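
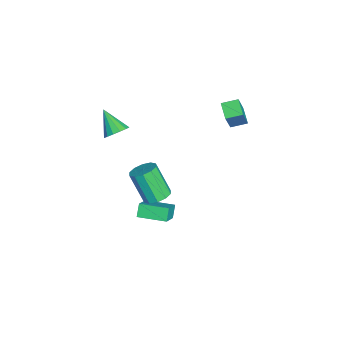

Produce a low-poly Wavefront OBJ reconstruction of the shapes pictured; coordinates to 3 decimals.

v 3.015 -0.096 0.4
v 3.645 -0.479 0.467
v 3.034 -1.206 2.066
v 2.405 -0.824 2
v 3.703 -0.075 0.673
v 3.092 -0.802 2.272
v 3.498 0.321 0.775
v 2.887 -0.406 2.374
v 3.109 0.558 0.734
v 2.498 -0.17 2.333
v 2.684 0.544 0.565
v 2.073 -0.183 2.164
v 2.386 0.286 0.334
v 1.775 -0.441 1.933
v 2.328 -0.118 0.128
v 1.717 -0.845 1.727
v 2.533 -0.514 0.026
v 1.922 -1.241 1.625
v 2.922 -0.75 0.067
v 2.311 -1.478 1.666
v 3.347 -0.737 0.236
v 2.736 -1.464 1.835
v 0.167 -0.877 -4.17
v -0.326 -0.759 -3.552
v 0.544 0.647 -4.162
v 0.051 0.765 -3.543
v 1.389 -1.185 -3.137
v 0.896 -1.067 -2.518
v 1.766 0.339 -3.128
v 1.273 0.457 -2.51
v -2.497 -2.26 0.122
v -2.118 -2.902 0.041
v -3.463 -2.96 1.158
v -1.94 -2.716 0.332
v -1.912 -2.408 0.567
v -2.041 -2.06 0.682
v -2.292 -1.766 0.647
v -2.598 -1.604 0.471
v -2.877 -1.618 0.202
v -3.054 -1.804 -0.089
v -3.083 -2.112 -0.324
v -2.954 -2.46 -0.439
v -2.703 -2.754 -0.404
v -2.397 -2.916 -0.228
v -4.776 3.454 -0.34
v -3.814 3.147 1.351
v -4.888 4.369 -0.11
v -3.926 4.062 1.581
v -3.894 3.678 -0.801
v -2.932 3.371 0.89
v -4.006 4.593 -0.571
v -3.044 4.286 1.12
f 2 1 5
f 2 5 3
f 3 5 6
f 3 6 4
f 5 1 7
f 5 7 6
f 6 7 8
f 6 8 4
f 7 1 9
f 7 9 8
f 8 9 10
f 8 10 4
f 9 1 11
f 9 11 10
f 10 11 12
f 10 12 4
f 11 1 13
f 11 13 12
f 12 13 14
f 12 14 4
f 13 1 15
f 13 15 14
f 14 15 16
f 14 16 4
f 15 1 17
f 15 17 16
f 16 17 18
f 16 18 4
f 17 1 19
f 17 19 18
f 18 19 20
f 18 20 4
f 19 1 21
f 19 21 20
f 20 21 22
f 20 22 4
f 21 1 2
f 21 2 22
f 22 2 3
f 22 3 4
f 24 26 23
f 27 24 23
f 23 26 25
f 25 27 23
f 24 30 26
f 28 24 27
f 28 30 24
f 26 30 25
f 29 27 25
f 25 30 29
f 29 28 27
f 30 28 29
f 32 31 34
f 32 34 33
f 34 31 35
f 34 35 33
f 35 31 36
f 35 36 33
f 36 31 37
f 36 37 33
f 37 31 38
f 37 38 33
f 38 31 39
f 38 39 33
f 39 31 40
f 39 40 33
f 40 31 41
f 40 41 33
f 41 31 42
f 41 42 33
f 42 31 43
f 42 43 33
f 43 31 44
f 43 44 33
f 44 31 32
f 44 32 33
f 46 48 45
f 49 46 45
f 45 48 47
f 47 49 45
f 46 52 48
f 50 46 49
f 50 52 46
f 48 52 47
f 51 49 47
f 47 52 51
f 51 50 49
f 52 50 51



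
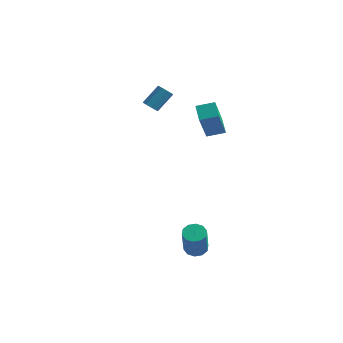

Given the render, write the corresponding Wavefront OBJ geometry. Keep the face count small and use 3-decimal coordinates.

v 1.261 2.505 2.638
v 1.351 1.397 4.501
v 2.15 3.004 2.891
v 2.24 1.896 4.755
v 1.84 1.724 2.145
v 1.93 0.616 4.009
v 2.729 2.223 2.399
v 2.819 1.115 4.262
v -1.971 2.725 2.946
v -1.497 2.555 2.867
v -1.015 3.445 3.834
v -1.489 3.615 3.914
v -1.588 2.856 2.635
v -1.107 3.746 3.603
v -1.904 3.08 2.586
v -1.423 3.97 3.554
v -2.259 3.096 2.748
v -1.777 3.986 3.716
v -2.445 2.895 3.026
v -1.963 3.785 3.993
v -2.353 2.594 3.257
v -1.872 3.484 4.225
v -2.037 2.37 3.306
v -1.556 3.26 4.274
v -1.683 2.354 3.144
v -1.201 3.244 4.112
v 3.131 -2.228 -3.774
v 3.642 -2.554 -4.007
v 3.921 -3.338 -2.299
v 3.409 -3.012 -2.066
v 3.774 -2.201 -3.866
v 4.052 -2.986 -2.159
v 3.659 -1.858 -3.69
v 3.938 -2.643 -1.983
v 3.343 -1.657 -3.546
v 3.621 -2.442 -1.838
v 2.945 -1.674 -3.489
v 3.224 -2.458 -1.781
v 2.619 -1.902 -3.541
v 2.898 -2.686 -1.833
v 2.488 -2.254 -3.681
v 2.766 -3.039 -1.974
v 2.602 -2.597 -3.857
v 2.881 -3.382 -2.15
v 2.919 -2.798 -4.002
v 3.197 -3.583 -2.294
v 3.316 -2.782 -4.059
v 3.595 -3.566 -2.351
f 2 4 1
f 5 2 1
f 1 4 3
f 3 5 1
f 2 8 4
f 6 2 5
f 6 8 2
f 4 8 3
f 7 5 3
f 3 8 7
f 7 6 5
f 8 6 7
f 10 9 13
f 10 13 11
f 11 13 14
f 11 14 12
f 13 9 15
f 13 15 14
f 14 15 16
f 14 16 12
f 15 9 17
f 15 17 16
f 16 17 18
f 16 18 12
f 17 9 19
f 17 19 18
f 18 19 20
f 18 20 12
f 19 9 21
f 19 21 20
f 20 21 22
f 20 22 12
f 21 9 23
f 21 23 22
f 22 23 24
f 22 24 12
f 23 9 25
f 23 25 24
f 24 25 26
f 24 26 12
f 25 9 10
f 25 10 26
f 26 10 11
f 26 11 12
f 28 27 31
f 28 31 29
f 29 31 32
f 29 32 30
f 31 27 33
f 31 33 32
f 32 33 34
f 32 34 30
f 33 27 35
f 33 35 34
f 34 35 36
f 34 36 30
f 35 27 37
f 35 37 36
f 36 37 38
f 36 38 30
f 37 27 39
f 37 39 38
f 38 39 40
f 38 40 30
f 39 27 41
f 39 41 40
f 40 41 42
f 40 42 30
f 41 27 43
f 41 43 42
f 42 43 44
f 42 44 30
f 43 27 45
f 43 45 44
f 44 45 46
f 44 46 30
f 45 27 47
f 45 47 46
f 46 47 48
f 46 48 30
f 47 27 28
f 47 28 48
f 48 28 29
f 48 29 30



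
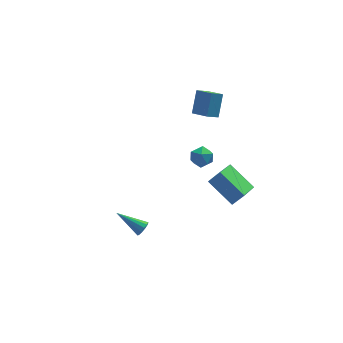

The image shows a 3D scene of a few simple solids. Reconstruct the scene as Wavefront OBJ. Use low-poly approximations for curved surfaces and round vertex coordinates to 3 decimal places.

v 3.441 2.749 1.706
v 3.943 3.663 2.932
v 2.803 3.757 1.215
v 3.305 4.671 2.442
v 4.195 2.989 1.218
v 4.697 3.903 2.445
v 3.557 3.997 0.728
v 4.059 4.911 1.954
v -1.499 -1.888 -3.238
v -1.144 -1.747 -2.87
v -2.821 -0.992 -2.302
v -1.143 -1.531 -3.076
v -1.255 -1.427 -3.333
v -1.444 -1.47 -3.559
v -1.651 -1.646 -3.684
v -1.81 -1.898 -3.667
v -1.87 -2.147 -3.514
v -1.813 -2.314 -3.273
v -1.656 -2.345 -3.021
v -1.449 -2.232 -2.838
v -1.258 -2.009 -2.782
v 1.953 -1.883 3.755
v 2.382 -1.792 3.137
v 1.238 -2.668 3.143
v 1.667 -2.577 2.525
v 1.946 -2.937 3.131
v 2.387 -2.452 3.509
v 1.233 -2.008 2.771
v 1.674 -1.523 3.149
v 1.937 -1.87 2.53
v 2.377 -2.444 2.752
v 1.243 -2.016 3.528
v 1.683 -2.59 3.75
v 3.874 -3.294 0.002
v 2.926 -4.612 0.824
v 2.863 -1.931 1.022
v 1.915 -3.249 1.844
v 4.545 -3.331 0.716
v 3.597 -4.649 1.538
v 3.534 -1.968 1.736
v 2.586 -3.286 2.558
f 2 4 1
f 5 2 1
f 1 4 3
f 3 5 1
f 2 8 4
f 6 2 5
f 6 8 2
f 4 8 3
f 7 5 3
f 3 8 7
f 7 6 5
f 8 6 7
f 10 9 12
f 10 12 11
f 12 9 13
f 12 13 11
f 13 9 14
f 13 14 11
f 14 9 15
f 14 15 11
f 15 9 16
f 15 16 11
f 16 9 17
f 16 17 11
f 17 9 18
f 17 18 11
f 18 9 19
f 18 19 11
f 19 9 20
f 19 20 11
f 20 9 21
f 20 21 11
f 21 9 10
f 21 10 11
f 22 33 27
f 22 27 23
f 22 23 29
f 22 29 32
f 22 32 33
f 23 27 31
f 27 33 26
f 33 32 24
f 32 29 28
f 29 23 30
f 25 31 26
f 25 26 24
f 25 24 28
f 25 28 30
f 25 30 31
f 26 31 27
f 24 26 33
f 28 24 32
f 30 28 29
f 31 30 23
f 35 37 34
f 38 35 34
f 34 37 36
f 36 38 34
f 35 41 37
f 39 35 38
f 39 41 35
f 37 41 36
f 40 38 36
f 36 41 40
f 40 39 38
f 41 39 40



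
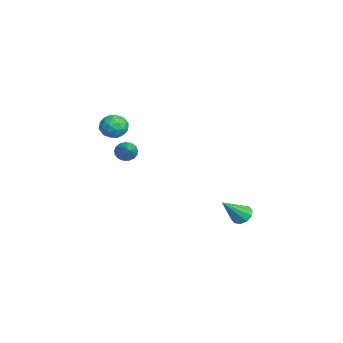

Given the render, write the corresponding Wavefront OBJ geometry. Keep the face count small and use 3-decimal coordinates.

v -0.119 2.774 -2.658
v 0.29 3.155 -2.55
v 0.499 1.786 -1.502
v 0.016 3.228 -2.341
v -0.31 3.127 -2.253
v -0.563 2.891 -2.32
v -0.646 2.61 -2.515
v -0.528 2.392 -2.765
v -0.254 2.319 -2.974
v 0.072 2.42 -3.062
v 0.325 2.656 -2.995
v 0.409 2.937 -2.8
v 0.637 -2.555 3.202
v 1.162 -2.385 3.606
v 0.598 -3.555 3.674
v 1.123 -3.385 4.078
v 0.514 -3.086 4.165
v 0.539 -2.468 3.873
v 1.221 -3.472 3.407
v 1.246 -2.854 3.115
v 1.523 -2.952 3.732
v 1.086 -2.713 4.2
v 0.674 -3.227 3.08
v 0.237 -2.988 3.548
v 0.903 -2.383 3.363
v 0.857 -3.557 3.917
v 0.499 -3.382 3.969
v 0.808 -3.282 4.206
v 0.537 -2.431 3.52
v 0.845 -2.332 3.757
v 0.465 -2.743 4.086
v 0.915 -3.608 3.523
v 1.223 -3.509 3.76
v 0.952 -2.658 3.074
v 1.261 -2.558 3.311
v 1.295 -3.197 3.194
v 1.424 -2.616 3.674
v 1.401 -3.203 3.951
v 1.459 -3.254 3.557
v 1.473 -2.891 3.386
v 1.167 -2.476 3.949
v 1.144 -3.063 4.227
v 0.786 -2.887 4.278
v 0.801 -2.524 4.106
v 1.379 -2.808 4.023
v 0.616 -2.877 3.053
v 0.593 -3.464 3.331
v 0.959 -3.416 3.174
v 0.974 -3.053 3.002
v 0.359 -2.737 3.329
v 0.336 -3.324 3.606
v 0.287 -3.049 3.894
v 0.301 -2.686 3.723
v 0.381 -3.132 3.257
v -1.222 -2.261 1.095
v -0.989 -2.415 0.644
v 0.202 -2.299 1.845
v -0.977 -2.161 0.635
v -1.022 -1.931 0.732
v -1.113 -1.776 0.911
v -1.228 -1.733 1.133
v -1.342 -1.81 1.346
v -1.429 -1.991 1.501
v -1.468 -2.234 1.563
v -1.451 -2.483 1.518
v -1.381 -2.681 1.376
v -1.275 -2.783 1.17
v -1.157 -2.766 0.946
v -1.053 -2.633 0.756
f 2 1 4
f 2 4 3
f 4 1 5
f 4 5 3
f 5 1 6
f 5 6 3
f 6 1 7
f 6 7 3
f 7 1 8
f 7 8 3
f 8 1 9
f 8 9 3
f 9 1 10
f 9 10 3
f 10 1 11
f 10 11 3
f 11 1 12
f 11 12 3
f 12 1 2
f 12 2 3
f 13 50 29
f 50 24 53
f 29 53 18
f 50 53 29
f 13 29 25
f 29 18 30
f 25 30 14
f 29 30 25
f 13 25 34
f 25 14 35
f 34 35 20
f 25 35 34
f 13 34 46
f 34 20 49
f 46 49 23
f 34 49 46
f 13 46 50
f 46 23 54
f 50 54 24
f 46 54 50
f 14 30 41
f 30 18 44
f 41 44 22
f 30 44 41
f 18 53 31
f 53 24 52
f 31 52 17
f 53 52 31
f 24 54 51
f 54 23 47
f 51 47 15
f 54 47 51
f 23 49 48
f 49 20 36
f 48 36 19
f 49 36 48
f 20 35 40
f 35 14 37
f 40 37 21
f 35 37 40
f 16 42 28
f 42 22 43
f 28 43 17
f 42 43 28
f 16 28 26
f 28 17 27
f 26 27 15
f 28 27 26
f 16 26 33
f 26 15 32
f 33 32 19
f 26 32 33
f 16 33 38
f 33 19 39
f 38 39 21
f 33 39 38
f 16 38 42
f 38 21 45
f 42 45 22
f 38 45 42
f 17 43 31
f 43 22 44
f 31 44 18
f 43 44 31
f 15 27 51
f 27 17 52
f 51 52 24
f 27 52 51
f 19 32 48
f 32 15 47
f 48 47 23
f 32 47 48
f 21 39 40
f 39 19 36
f 40 36 20
f 39 36 40
f 22 45 41
f 45 21 37
f 41 37 14
f 45 37 41
f 56 55 58
f 56 58 57
f 58 55 59
f 58 59 57
f 59 55 60
f 59 60 57
f 60 55 61
f 60 61 57
f 61 55 62
f 61 62 57
f 62 55 63
f 62 63 57
f 63 55 64
f 63 64 57
f 64 55 65
f 64 65 57
f 65 55 66
f 65 66 57
f 66 55 67
f 66 67 57
f 67 55 68
f 67 68 57
f 68 55 69
f 68 69 57
f 69 55 56
f 69 56 57



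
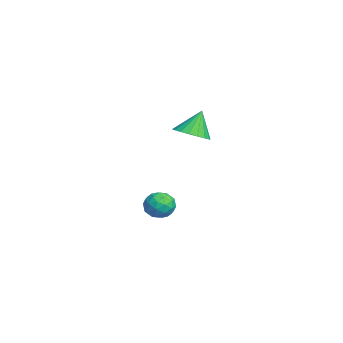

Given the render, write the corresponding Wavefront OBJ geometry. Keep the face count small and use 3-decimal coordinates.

v 0.24 2.692 -3.836
v 0.656 2.245 -4.517
v 0.244 1.455 -3.023
v 0.66 1.008 -3.704
v 1.11 1.654 -3.238
v 1.108 2.418 -3.741
v -0.208 1.282 -3.799
v -0.21 2.046 -4.302
v 0.379 1.373 -4.494
v 1.194 1.604 -4.148
v -0.294 2.096 -3.392
v 0.521 2.327 -3.046
v 0.448 2.577 -4.248
v 0.452 1.123 -3.292
v 0.717 1.503 -3.018
v 0.961 1.24 -3.419
v 0.714 2.679 -3.792
v 0.958 2.416 -4.192
v 1.225 2.069 -3.44
v -0.058 1.284 -3.348
v 0.186 1.021 -3.748
v -0.061 2.46 -4.121
v 0.183 2.197 -4.522
v -0.325 1.631 -4.1
v 0.53 1.802 -4.635
v 0.532 1.075 -4.157
v 0.022 1.236 -4.213
v 0.02 1.685 -4.508
v 1.009 1.937 -4.431
v 1.011 1.21 -3.953
v 1.275 1.59 -3.679
v 1.274 2.039 -3.975
v 0.846 1.425 -4.418
v -0.111 2.49 -3.587
v -0.109 1.763 -3.109
v -0.374 1.661 -3.565
v -0.375 2.11 -3.861
v 0.368 2.625 -3.383
v 0.37 1.898 -2.905
v 0.88 2.015 -3.032
v 0.878 2.464 -3.327
v 0.054 2.275 -3.122
v 3.479 3.141 2.377
v 4.005 3.973 2.201
v 3.041 3.719 3.803
v 3.604 4.073 2.037
v 3.178 3.988 1.94
v 2.811 3.736 1.93
v 2.577 3.365 2.008
v 2.522 2.95 2.16
v 2.656 2.573 2.354
v 2.953 2.308 2.553
v 3.355 2.208 2.717
v 3.781 2.293 2.814
v 4.147 2.545 2.824
v 4.381 2.916 2.746
v 4.437 3.331 2.595
v 4.303 3.708 2.4
f 1 38 17
f 38 12 41
f 17 41 6
f 38 41 17
f 1 17 13
f 17 6 18
f 13 18 2
f 17 18 13
f 1 13 22
f 13 2 23
f 22 23 8
f 13 23 22
f 1 22 34
f 22 8 37
f 34 37 11
f 22 37 34
f 1 34 38
f 34 11 42
f 38 42 12
f 34 42 38
f 2 18 29
f 18 6 32
f 29 32 10
f 18 32 29
f 6 41 19
f 41 12 40
f 19 40 5
f 41 40 19
f 12 42 39
f 42 11 35
f 39 35 3
f 42 35 39
f 11 37 36
f 37 8 24
f 36 24 7
f 37 24 36
f 8 23 28
f 23 2 25
f 28 25 9
f 23 25 28
f 4 30 16
f 30 10 31
f 16 31 5
f 30 31 16
f 4 16 14
f 16 5 15
f 14 15 3
f 16 15 14
f 4 14 21
f 14 3 20
f 21 20 7
f 14 20 21
f 4 21 26
f 21 7 27
f 26 27 9
f 21 27 26
f 4 26 30
f 26 9 33
f 30 33 10
f 26 33 30
f 5 31 19
f 31 10 32
f 19 32 6
f 31 32 19
f 3 15 39
f 15 5 40
f 39 40 12
f 15 40 39
f 7 20 36
f 20 3 35
f 36 35 11
f 20 35 36
f 9 27 28
f 27 7 24
f 28 24 8
f 27 24 28
f 10 33 29
f 33 9 25
f 29 25 2
f 33 25 29
f 44 43 46
f 44 46 45
f 46 43 47
f 46 47 45
f 47 43 48
f 47 48 45
f 48 43 49
f 48 49 45
f 49 43 50
f 49 50 45
f 50 43 51
f 50 51 45
f 51 43 52
f 51 52 45
f 52 43 53
f 52 53 45
f 53 43 54
f 53 54 45
f 54 43 55
f 54 55 45
f 55 43 56
f 55 56 45
f 56 43 57
f 56 57 45
f 57 43 58
f 57 58 45
f 58 43 44
f 58 44 45



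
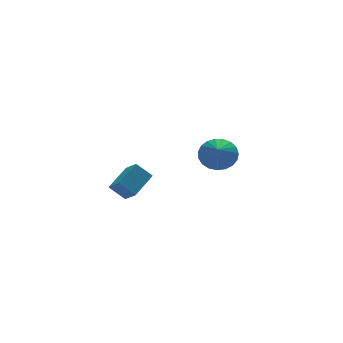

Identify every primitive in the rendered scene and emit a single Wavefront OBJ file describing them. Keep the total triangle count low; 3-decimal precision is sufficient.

v -2.271 -2.04 -0.051
v -2.106 -2.818 0.538
v -2.916 -1.631 0.669
v -2.752 -2.409 1.258
v -1.068 -1.291 0.602
v -0.904 -2.069 1.191
v -1.714 -0.882 1.322
v -1.549 -1.66 1.911
v 4.103 1.242 0.024
v 5.005 0.815 0.085
v 3.597 0.298 0.896
v 5.02 1.092 0.395
v 4.876 1.396 0.64
v 4.598 1.673 0.778
v 4.235 1.875 0.787
v 3.849 1.968 0.663
v 3.507 1.935 0.429
v 3.268 1.782 0.125
v 3.173 1.536 -0.196
v 3.239 1.239 -0.479
v 3.454 0.943 -0.676
v 3.782 0.698 -0.751
v 4.165 0.547 -0.692
v 4.537 0.516 -0.509
v 4.834 0.611 -0.234
f 2 4 1
f 5 2 1
f 1 4 3
f 3 5 1
f 2 8 4
f 6 2 5
f 6 8 2
f 4 8 3
f 7 5 3
f 3 8 7
f 7 6 5
f 8 6 7
f 10 9 12
f 10 12 11
f 12 9 13
f 12 13 11
f 13 9 14
f 13 14 11
f 14 9 15
f 14 15 11
f 15 9 16
f 15 16 11
f 16 9 17
f 16 17 11
f 17 9 18
f 17 18 11
f 18 9 19
f 18 19 11
f 19 9 20
f 19 20 11
f 20 9 21
f 20 21 11
f 21 9 22
f 21 22 11
f 22 9 23
f 22 23 11
f 23 9 24
f 23 24 11
f 24 9 25
f 24 25 11
f 25 9 10
f 25 10 11



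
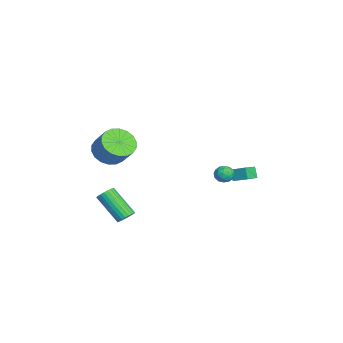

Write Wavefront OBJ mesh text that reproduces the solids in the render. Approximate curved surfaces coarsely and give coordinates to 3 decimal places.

v 4.16 -3.028 -2.448
v 4.591 -2.903 -2.05
v 3.572 -4.088 -0.574
v 3.14 -4.212 -0.972
v 4.442 -2.727 -2.012
v 3.422 -3.911 -0.536
v 4.25 -2.597 -2.041
v 3.23 -3.781 -0.564
v 4.043 -2.532 -2.131
v 3.024 -3.716 -0.654
v 3.855 -2.543 -2.27
v 2.835 -3.727 -0.793
v 3.713 -2.627 -2.436
v 2.694 -3.812 -0.959
v 3.639 -2.773 -2.603
v 2.62 -3.957 -1.127
v 3.645 -2.957 -2.748
v 2.625 -4.142 -1.271
v 3.728 -3.152 -2.846
v 2.709 -4.337 -1.37
v 3.878 -3.329 -2.884
v 2.858 -4.513 -1.408
v 4.07 -3.459 -2.856
v 3.05 -4.643 -1.379
v 4.276 -3.524 -2.766
v 3.257 -4.708 -1.289
v 4.465 -3.513 -2.627
v 3.445 -4.697 -1.15
v 4.606 -3.428 -2.461
v 3.587 -4.613 -0.984
v 4.68 -3.283 -2.293
v 3.661 -4.467 -0.817
v 4.675 -3.098 -2.149
v 3.655 -4.283 -0.672
v 1.272 3.193 -1.174
v 0.856 3.076 -0.466
v 0.489 3.83 -1.529
v 0.073 3.713 -0.821
v 1.747 4.007 -0.759
v 1.331 3.89 -0.051
v 0.964 4.644 -1.114
v 0.548 4.527 -0.406
v 3.154 -3.965 2.443
v 4.04 -4.418 2.022
v 4.871 -3.828 3.136
v 3.986 -3.375 3.557
v 4.026 -3.99 1.806
v 4.857 -3.399 2.92
v 3.839 -3.556 1.715
v 4.67 -2.966 2.829
v 3.517 -3.203 1.769
v 4.348 -2.613 2.883
v 3.123 -3.002 1.956
v 3.954 -2.411 3.07
v 2.735 -2.991 2.24
v 3.566 -2.401 3.353
v 2.43 -3.173 2.564
v 3.261 -2.583 3.677
v 2.269 -3.512 2.864
v 3.1 -2.922 3.978
v 2.283 -3.941 3.08
v 3.114 -3.35 4.194
v 2.47 -4.374 3.171
v 3.301 -3.784 4.285
v 2.792 -4.727 3.117
v 3.623 -4.137 4.231
v 3.186 -4.929 2.93
v 4.017 -4.338 4.044
v 3.574 -4.939 2.647
v 4.405 -4.349 3.76
v 3.879 -4.757 2.323
v 4.71 -4.167 3.436
v 2.141 3.236 -0.212
v 2.568 2.793 -0.393
v 1.452 2.487 -0.007
v 1.879 2.044 -0.188
v 1.974 2.379 0.35
v 2.399 2.842 0.224
v 1.621 2.438 -0.624
v 2.046 2.901 -0.75
v 2.247 2.3 -0.648
v 2.465 2.264 -0.046
v 1.555 3.016 -0.354
v 1.773 2.98 0.248
v 2.415 3.08 -0.32
v 1.605 2.2 -0.08
v 1.661 2.397 0.237
v 1.912 2.137 0.13
v 2.316 3.109 0.042
v 2.567 2.849 -0.064
v 2.218 2.605 0.373
v 1.453 2.431 -0.336
v 1.704 2.171 -0.442
v 2.108 3.143 -0.53
v 2.359 2.883 -0.637
v 1.802 2.675 -0.773
v 2.477 2.53 -0.577
v 2.072 2.09 -0.457
v 1.92 2.321 -0.712
v 2.17 2.593 -0.787
v 2.605 2.509 -0.223
v 2.2 2.069 -0.103
v 2.256 2.266 0.214
v 2.506 2.538 0.14
v 2.416 2.219 -0.373
v 1.82 3.211 -0.297
v 1.415 2.771 -0.177
v 1.514 2.742 -0.54
v 1.764 3.014 -0.614
v 1.948 3.19 0.057
v 1.543 2.75 0.177
v 1.85 2.687 0.387
v 2.1 2.959 0.312
v 1.604 3.061 -0.027
f 2 1 5
f 2 5 3
f 3 5 6
f 3 6 4
f 5 1 7
f 5 7 6
f 6 7 8
f 6 8 4
f 7 1 9
f 7 9 8
f 8 9 10
f 8 10 4
f 9 1 11
f 9 11 10
f 10 11 12
f 10 12 4
f 11 1 13
f 11 13 12
f 12 13 14
f 12 14 4
f 13 1 15
f 13 15 14
f 14 15 16
f 14 16 4
f 15 1 17
f 15 17 16
f 16 17 18
f 16 18 4
f 17 1 19
f 17 19 18
f 18 19 20
f 18 20 4
f 19 1 21
f 19 21 20
f 20 21 22
f 20 22 4
f 21 1 23
f 21 23 22
f 22 23 24
f 22 24 4
f 23 1 25
f 23 25 24
f 24 25 26
f 24 26 4
f 25 1 27
f 25 27 26
f 26 27 28
f 26 28 4
f 27 1 29
f 27 29 28
f 28 29 30
f 28 30 4
f 29 1 31
f 29 31 30
f 30 31 32
f 30 32 4
f 31 1 33
f 31 33 32
f 32 33 34
f 32 34 4
f 33 1 2
f 33 2 34
f 34 2 3
f 34 3 4
f 36 38 35
f 39 36 35
f 35 38 37
f 37 39 35
f 36 42 38
f 40 36 39
f 40 42 36
f 38 42 37
f 41 39 37
f 37 42 41
f 41 40 39
f 42 40 41
f 44 43 47
f 44 47 45
f 45 47 48
f 45 48 46
f 47 43 49
f 47 49 48
f 48 49 50
f 48 50 46
f 49 43 51
f 49 51 50
f 50 51 52
f 50 52 46
f 51 43 53
f 51 53 52
f 52 53 54
f 52 54 46
f 53 43 55
f 53 55 54
f 54 55 56
f 54 56 46
f 55 43 57
f 55 57 56
f 56 57 58
f 56 58 46
f 57 43 59
f 57 59 58
f 58 59 60
f 58 60 46
f 59 43 61
f 59 61 60
f 60 61 62
f 60 62 46
f 61 43 63
f 61 63 62
f 62 63 64
f 62 64 46
f 63 43 65
f 63 65 64
f 64 65 66
f 64 66 46
f 65 43 67
f 65 67 66
f 66 67 68
f 66 68 46
f 67 43 69
f 67 69 68
f 68 69 70
f 68 70 46
f 69 43 71
f 69 71 70
f 70 71 72
f 70 72 46
f 71 43 44
f 71 44 72
f 72 44 45
f 72 45 46
f 73 110 89
f 110 84 113
f 89 113 78
f 110 113 89
f 73 89 85
f 89 78 90
f 85 90 74
f 89 90 85
f 73 85 94
f 85 74 95
f 94 95 80
f 85 95 94
f 73 94 106
f 94 80 109
f 106 109 83
f 94 109 106
f 73 106 110
f 106 83 114
f 110 114 84
f 106 114 110
f 74 90 101
f 90 78 104
f 101 104 82
f 90 104 101
f 78 113 91
f 113 84 112
f 91 112 77
f 113 112 91
f 84 114 111
f 114 83 107
f 111 107 75
f 114 107 111
f 83 109 108
f 109 80 96
f 108 96 79
f 109 96 108
f 80 95 100
f 95 74 97
f 100 97 81
f 95 97 100
f 76 102 88
f 102 82 103
f 88 103 77
f 102 103 88
f 76 88 86
f 88 77 87
f 86 87 75
f 88 87 86
f 76 86 93
f 86 75 92
f 93 92 79
f 86 92 93
f 76 93 98
f 93 79 99
f 98 99 81
f 93 99 98
f 76 98 102
f 98 81 105
f 102 105 82
f 98 105 102
f 77 103 91
f 103 82 104
f 91 104 78
f 103 104 91
f 75 87 111
f 87 77 112
f 111 112 84
f 87 112 111
f 79 92 108
f 92 75 107
f 108 107 83
f 92 107 108
f 81 99 100
f 99 79 96
f 100 96 80
f 99 96 100
f 82 105 101
f 105 81 97
f 101 97 74
f 105 97 101



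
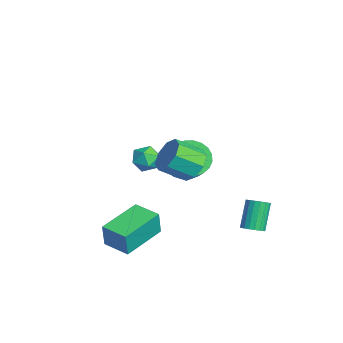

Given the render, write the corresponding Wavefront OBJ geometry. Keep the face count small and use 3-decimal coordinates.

v 3.063 1.582 -2.713
v 3.435 1.341 -2.421
v 2.728 1.738 -1.195
v 2.357 1.978 -1.487
v 3.519 1.56 -2.444
v 2.812 1.957 -1.217
v 3.513 1.784 -2.519
v 2.807 2.18 -1.293
v 3.418 1.967 -2.633
v 2.712 2.364 -1.407
v 3.253 2.074 -2.763
v 2.547 2.471 -1.537
v 3.05 2.084 -2.883
v 2.344 2.48 -1.657
v 2.85 1.994 -2.969
v 2.143 2.39 -1.743
v 2.692 1.822 -3.005
v 1.985 2.219 -1.779
v 2.608 1.603 -2.983
v 1.901 2 -1.756
v 2.613 1.38 -2.907
v 1.907 1.776 -1.681
v 2.708 1.196 -2.793
v 2.002 1.593 -1.567
v 2.873 1.089 -2.663
v 2.167 1.486 -1.437
v 3.076 1.08 -2.543
v 2.37 1.476 -1.317
v 3.277 1.17 -2.457
v 2.57 1.566 -1.231
v 0.994 -2.928 -3.003
v 1.167 -3.036 -1.81
v 1.993 -2.116 -3.074
v 2.166 -2.224 -1.881
v 2.294 -4.556 -3.339
v 2.467 -4.664 -2.146
v 3.293 -3.744 -3.41
v 3.466 -3.852 -2.217
v 2.544 -0.796 1.188
v 2.961 -1.225 0.557
v 2.933 -2.374 1.321
v 2.516 -1.944 1.952
v 3.378 -0.945 0.993
v 3.351 -2.094 1.757
v 3.307 -0.578 1.544
v 3.28 -1.727 2.307
v 2.789 -0.338 1.886
v 2.761 -1.487 2.65
v 2.127 -0.366 1.819
v 2.099 -1.515 2.583
v 1.709 -0.646 1.383
v 1.682 -1.795 2.147
v 1.78 -1.013 0.833
v 1.753 -2.162 1.596
v 2.299 -1.253 0.49
v 2.271 -2.402 1.254
v -0.359 -2.111 0.771
v 0.259 -1.831 0.485
v -0.439 -2.869 -0.145
v 0.179 -2.589 -0.431
v 0.207 -2.984 0.189
v 0.256 -2.516 0.755
v -0.436 -2.184 -0.415
v -0.387 -1.716 0.151
v 0.211 -1.876 -0.248
v 0.608 -2.37 0.126
v -0.788 -2.33 0.214
v -0.391 -2.824 0.588
v -2.719 -0.137 -1.852
v -2.094 -0.023 -2.625
v -1.077 -0.008 -1.8
v -1.701 -0.123 -1.028
v -2.173 0.348 -2.535
v -1.155 0.363 -1.71
v -2.334 0.646 -2.341
v -1.317 0.661 -1.516
v -2.554 0.824 -2.073
v -1.537 0.839 -1.248
v -2.8 0.856 -1.771
v -1.782 0.871 -0.946
v -3.032 0.737 -1.481
v -2.015 0.751 -0.657
v -3.218 0.484 -1.248
v -2.2 0.499 -0.424
v -3.327 0.137 -1.107
v -2.309 0.152 -0.283
v -3.343 -0.252 -1.08
v -2.326 -0.237 -0.255
v -3.265 -0.623 -1.17
v -2.247 -0.608 -0.345
v -3.103 -0.921 -1.364
v -2.086 -0.906 -0.539
v -2.883 -1.099 -1.632
v -1.866 -1.084 -0.807
v -2.638 -1.131 -1.934
v -1.62 -1.116 -1.109
v -2.405 -1.011 -2.223
v -1.388 -0.997 -1.399
v -2.22 -0.759 -2.456
v -1.202 -0.744 -1.632
v -2.111 -0.412 -2.597
v -1.093 -0.397 -1.773
f 2 1 5
f 2 5 3
f 3 5 6
f 3 6 4
f 5 1 7
f 5 7 6
f 6 7 8
f 6 8 4
f 7 1 9
f 7 9 8
f 8 9 10
f 8 10 4
f 9 1 11
f 9 11 10
f 10 11 12
f 10 12 4
f 11 1 13
f 11 13 12
f 12 13 14
f 12 14 4
f 13 1 15
f 13 15 14
f 14 15 16
f 14 16 4
f 15 1 17
f 15 17 16
f 16 17 18
f 16 18 4
f 17 1 19
f 17 19 18
f 18 19 20
f 18 20 4
f 19 1 21
f 19 21 20
f 20 21 22
f 20 22 4
f 21 1 23
f 21 23 22
f 22 23 24
f 22 24 4
f 23 1 25
f 23 25 24
f 24 25 26
f 24 26 4
f 25 1 27
f 25 27 26
f 26 27 28
f 26 28 4
f 27 1 29
f 27 29 28
f 28 29 30
f 28 30 4
f 29 1 2
f 29 2 30
f 30 2 3
f 30 3 4
f 32 34 31
f 35 32 31
f 31 34 33
f 33 35 31
f 32 38 34
f 36 32 35
f 36 38 32
f 34 38 33
f 37 35 33
f 33 38 37
f 37 36 35
f 38 36 37
f 40 39 43
f 40 43 41
f 41 43 44
f 41 44 42
f 43 39 45
f 43 45 44
f 44 45 46
f 44 46 42
f 45 39 47
f 45 47 46
f 46 47 48
f 46 48 42
f 47 39 49
f 47 49 48
f 48 49 50
f 48 50 42
f 49 39 51
f 49 51 50
f 50 51 52
f 50 52 42
f 51 39 53
f 51 53 52
f 52 53 54
f 52 54 42
f 53 39 55
f 53 55 54
f 54 55 56
f 54 56 42
f 55 39 40
f 55 40 56
f 56 40 41
f 56 41 42
f 57 68 62
f 57 62 58
f 57 58 64
f 57 64 67
f 57 67 68
f 58 62 66
f 62 68 61
f 68 67 59
f 67 64 63
f 64 58 65
f 60 66 61
f 60 61 59
f 60 59 63
f 60 63 65
f 60 65 66
f 61 66 62
f 59 61 68
f 63 59 67
f 65 63 64
f 66 65 58
f 70 69 73
f 70 73 71
f 71 73 74
f 71 74 72
f 73 69 75
f 73 75 74
f 74 75 76
f 74 76 72
f 75 69 77
f 75 77 76
f 76 77 78
f 76 78 72
f 77 69 79
f 77 79 78
f 78 79 80
f 78 80 72
f 79 69 81
f 79 81 80
f 80 81 82
f 80 82 72
f 81 69 83
f 81 83 82
f 82 83 84
f 82 84 72
f 83 69 85
f 83 85 84
f 84 85 86
f 84 86 72
f 85 69 87
f 85 87 86
f 86 87 88
f 86 88 72
f 87 69 89
f 87 89 88
f 88 89 90
f 88 90 72
f 89 69 91
f 89 91 90
f 90 91 92
f 90 92 72
f 91 69 93
f 91 93 92
f 92 93 94
f 92 94 72
f 93 69 95
f 93 95 94
f 94 95 96
f 94 96 72
f 95 69 97
f 95 97 96
f 96 97 98
f 96 98 72
f 97 69 99
f 97 99 98
f 98 99 100
f 98 100 72
f 99 69 101
f 99 101 100
f 100 101 102
f 100 102 72
f 101 69 70
f 101 70 102
f 102 70 71
f 102 71 72



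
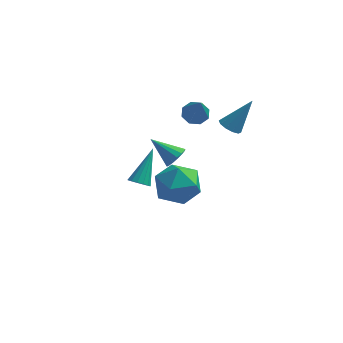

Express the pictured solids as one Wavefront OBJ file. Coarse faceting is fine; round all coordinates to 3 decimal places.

v 3.378 2.795 0.52
v 3.931 2.754 0.201
v 4.342 3.385 2.12
v 3.789 3.12 0.152
v 3.489 3.362 0.244
v 3.147 3.387 0.44
v 2.893 3.186 0.668
v 2.824 2.836 0.838
v 2.966 2.471 0.887
v 3.266 2.229 0.796
v 3.608 2.203 0.599
v 3.862 2.404 0.372
v -0.872 1.621 -3.521
v -0.282 1.558 -3.607
v -0.488 3.079 -1.959
v -0.367 1.786 -3.799
v -0.587 1.971 -3.917
v -0.884 2.061 -3.928
v -1.178 2.034 -3.831
v -1.39 1.896 -3.65
v -1.463 1.685 -3.434
v -1.377 1.456 -3.242
v -1.157 1.272 -3.124
v -0.86 1.181 -3.113
v -0.566 1.209 -3.21
v -0.355 1.346 -3.391
v 1.833 2.047 1.812
v 2.16 1.591 1.393
v 2.307 0.833 3.508
v 2.488 1.973 1.576
v 2.432 2.399 1.896
v 2.025 2.619 2.167
v 1.506 2.504 2.23
v 1.178 2.121 2.047
v 1.234 1.695 1.727
v 1.64 1.476 1.456
v 1.54 -1.012 0.83
v 1.936 -0.89 1.33
v 0.28 -0.768 1.77
v 1.886 -0.591 1.185
v 1.742 -0.405 0.944
v 1.544 -0.381 0.673
v 1.345 -0.527 0.444
v 1.198 -0.802 0.318
v 1.143 -1.134 0.33
v 1.194 -1.433 0.476
v 1.337 -1.619 0.716
v 1.535 -1.643 0.988
v 1.734 -1.497 1.217
v 1.881 -1.222 1.342
v 2.259 -2.347 0.469
v 2.88 -2.689 1.474
v 1.38 -4.131 0.406
v 2.001 -4.473 1.411
v 1.12 -3.618 1.493
v 1.664 -2.515 1.532
v 2.596 -4.305 0.348
v 3.14 -3.202 0.387
v 3.088 -3.899 1.4
v 2.176 -3.474 2.107
v 2.084 -3.346 -0.227
v 1.172 -2.921 0.48
f 2 1 4
f 2 4 3
f 4 1 5
f 4 5 3
f 5 1 6
f 5 6 3
f 6 1 7
f 6 7 3
f 7 1 8
f 7 8 3
f 8 1 9
f 8 9 3
f 9 1 10
f 9 10 3
f 10 1 11
f 10 11 3
f 11 1 12
f 11 12 3
f 12 1 2
f 12 2 3
f 14 13 16
f 14 16 15
f 16 13 17
f 16 17 15
f 17 13 18
f 17 18 15
f 18 13 19
f 18 19 15
f 19 13 20
f 19 20 15
f 20 13 21
f 20 21 15
f 21 13 22
f 21 22 15
f 22 13 23
f 22 23 15
f 23 13 24
f 23 24 15
f 24 13 25
f 24 25 15
f 25 13 26
f 25 26 15
f 26 13 14
f 26 14 15
f 28 27 30
f 28 30 29
f 30 27 31
f 30 31 29
f 31 27 32
f 31 32 29
f 32 27 33
f 32 33 29
f 33 27 34
f 33 34 29
f 34 27 35
f 34 35 29
f 35 27 36
f 35 36 29
f 36 27 28
f 36 28 29
f 38 37 40
f 38 40 39
f 40 37 41
f 40 41 39
f 41 37 42
f 41 42 39
f 42 37 43
f 42 43 39
f 43 37 44
f 43 44 39
f 44 37 45
f 44 45 39
f 45 37 46
f 45 46 39
f 46 37 47
f 46 47 39
f 47 37 48
f 47 48 39
f 48 37 49
f 48 49 39
f 49 37 50
f 49 50 39
f 50 37 38
f 50 38 39
f 51 62 56
f 51 56 52
f 51 52 58
f 51 58 61
f 51 61 62
f 52 56 60
f 56 62 55
f 62 61 53
f 61 58 57
f 58 52 59
f 54 60 55
f 54 55 53
f 54 53 57
f 54 57 59
f 54 59 60
f 55 60 56
f 53 55 62
f 57 53 61
f 59 57 58
f 60 59 52



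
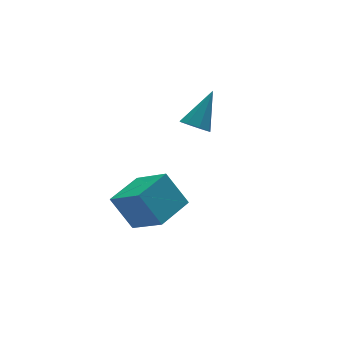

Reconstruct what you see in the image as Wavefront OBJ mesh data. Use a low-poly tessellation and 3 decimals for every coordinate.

v 1.429 0.477 -2.487
v 1.884 0.683 -2.962
v 2.571 1.123 -1.113
v 1.531 1.057 -2.845
v 1.118 1.092 -2.518
v 0.887 0.766 -2.172
v 0.973 0.271 -2.011
v 1.326 -0.104 -2.128
v 1.739 -0.138 -2.456
v 1.97 0.187 -2.801
v -3.884 -2.831 -2.583
v -3.354 -4.239 -1.506
v -2.414 -2.13 -2.39
v -1.884 -3.538 -1.314
v -3.336 -3.622 -3.886
v -2.806 -5.03 -2.81
v -1.866 -2.921 -3.694
v -1.336 -4.329 -2.617
f 2 1 4
f 2 4 3
f 4 1 5
f 4 5 3
f 5 1 6
f 5 6 3
f 6 1 7
f 6 7 3
f 7 1 8
f 7 8 3
f 8 1 9
f 8 9 3
f 9 1 10
f 9 10 3
f 10 1 2
f 10 2 3
f 12 14 11
f 15 12 11
f 11 14 13
f 13 15 11
f 12 18 14
f 16 12 15
f 16 18 12
f 14 18 13
f 17 15 13
f 13 18 17
f 17 16 15
f 18 16 17



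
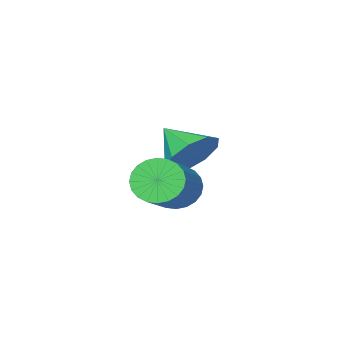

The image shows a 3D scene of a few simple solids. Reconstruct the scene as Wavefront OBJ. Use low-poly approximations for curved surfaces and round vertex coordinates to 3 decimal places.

v -1.127 -0.237 3.142
v -0.526 -0.701 2.739
v 0.909 0.313 3.716
v 0.307 0.777 4.118
v -0.563 -0.444 2.527
v 0.872 0.57 3.503
v -0.686 -0.155 2.408
v 0.749 0.859 3.384
v -0.876 0.121 2.401
v 0.558 1.135 3.377
v -1.105 0.343 2.507
v 0.33 1.357 3.483
v -1.337 0.476 2.709
v 0.098 1.49 3.685
v -1.537 0.501 2.978
v -0.102 1.515 3.954
v -1.675 0.414 3.271
v -0.24 1.428 4.247
v -1.729 0.227 3.544
v -0.294 1.241 4.521
v -1.692 -0.03 3.757
v -0.257 0.984 4.733
v -1.569 -0.319 3.876
v -0.134 0.695 4.852
v -1.378 -0.595 3.883
v 0.056 0.419 4.859
v -1.15 -0.817 3.777
v 0.285 0.197 4.753
v -0.918 -0.95 3.575
v 0.517 0.064 4.551
v -0.718 -0.975 3.306
v 0.717 0.039 4.282
v -0.58 -0.888 3.013
v 0.855 0.126 3.989
v -3.168 -2.055 3.42
v -2.657 -2.511 2.585
v -3.012 -3.385 4.24
v -2.168 -2.179 3.029
v -2.148 -1.79 3.657
v -2.605 -1.524 4.173
v -3.325 -1.507 4.337
v -3.971 -1.747 4.072
v -4.242 -2.13 3.501
v -4.01 -2.479 2.893
v -3.384 -2.629 2.531
f 2 1 5
f 2 5 3
f 3 5 6
f 3 6 4
f 5 1 7
f 5 7 6
f 6 7 8
f 6 8 4
f 7 1 9
f 7 9 8
f 8 9 10
f 8 10 4
f 9 1 11
f 9 11 10
f 10 11 12
f 10 12 4
f 11 1 13
f 11 13 12
f 12 13 14
f 12 14 4
f 13 1 15
f 13 15 14
f 14 15 16
f 14 16 4
f 15 1 17
f 15 17 16
f 16 17 18
f 16 18 4
f 17 1 19
f 17 19 18
f 18 19 20
f 18 20 4
f 19 1 21
f 19 21 20
f 20 21 22
f 20 22 4
f 21 1 23
f 21 23 22
f 22 23 24
f 22 24 4
f 23 1 25
f 23 25 24
f 24 25 26
f 24 26 4
f 25 1 27
f 25 27 26
f 26 27 28
f 26 28 4
f 27 1 29
f 27 29 28
f 28 29 30
f 28 30 4
f 29 1 31
f 29 31 30
f 30 31 32
f 30 32 4
f 31 1 33
f 31 33 32
f 32 33 34
f 32 34 4
f 33 1 2
f 33 2 34
f 34 2 3
f 34 3 4
f 36 35 38
f 36 38 37
f 38 35 39
f 38 39 37
f 39 35 40
f 39 40 37
f 40 35 41
f 40 41 37
f 41 35 42
f 41 42 37
f 42 35 43
f 42 43 37
f 43 35 44
f 43 44 37
f 44 35 45
f 44 45 37
f 45 35 36
f 45 36 37



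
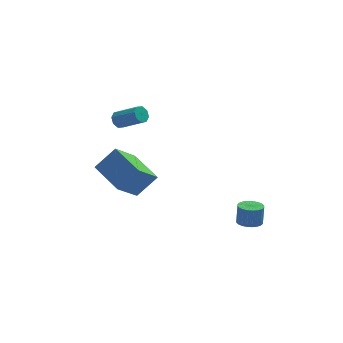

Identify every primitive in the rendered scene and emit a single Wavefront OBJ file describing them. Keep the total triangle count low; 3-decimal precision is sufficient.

v 3.398 -2.49 -1.578
v 3.885 -1.963 -1.712
v 3.969 -1.743 -0.535
v 3.482 -2.27 -0.402
v 3.641 -1.817 -1.722
v 3.725 -1.597 -0.545
v 3.359 -1.773 -1.71
v 3.444 -1.553 -0.533
v 3.084 -1.839 -1.678
v 3.168 -1.618 -0.501
v 2.856 -2.003 -1.631
v 2.941 -1.783 -0.454
v 2.711 -2.242 -1.576
v 2.796 -2.022 -0.399
v 2.671 -2.519 -1.521
v 2.755 -2.298 -0.344
v 2.741 -2.791 -1.475
v 2.825 -2.571 -0.298
v 2.911 -3.017 -1.445
v 2.995 -2.797 -0.268
v 3.155 -3.163 -1.435
v 3.239 -2.943 -0.258
v 3.436 -3.207 -1.447
v 3.521 -2.987 -0.27
v 3.712 -3.142 -1.479
v 3.796 -2.921 -0.302
v 3.939 -2.977 -1.526
v 4.024 -2.757 -0.349
v 4.084 -2.738 -1.581
v 4.169 -2.518 -0.404
v 4.125 -2.462 -1.636
v 4.209 -2.241 -0.459
v 4.055 -2.189 -1.682
v 4.139 -1.969 -0.505
v -3.175 3.724 3.005
v -2.932 3.523 2.506
v -1.703 2.695 3.436
v -1.945 2.896 3.935
v -2.761 3.921 2.633
v -1.531 3.093 3.564
v -2.832 4.203 2.978
v -1.602 3.375 3.909
v -3.104 4.205 3.339
v -1.874 3.377 4.269
v -3.417 3.925 3.504
v -2.188 3.097 4.434
v -3.589 3.527 3.376
v -2.359 2.699 4.307
v -3.518 3.245 3.031
v -2.288 2.417 3.962
v -3.246 3.243 2.671
v -2.016 2.415 3.601
v -2.769 -3.49 1.808
v -3.862 -4.557 3.191
v -3.827 -1.709 2.345
v -4.92 -2.776 3.728
v -1.64 -3.164 2.952
v -2.733 -4.231 4.335
v -2.698 -1.383 3.489
v -3.791 -2.45 4.872
f 2 1 5
f 2 5 3
f 3 5 6
f 3 6 4
f 5 1 7
f 5 7 6
f 6 7 8
f 6 8 4
f 7 1 9
f 7 9 8
f 8 9 10
f 8 10 4
f 9 1 11
f 9 11 10
f 10 11 12
f 10 12 4
f 11 1 13
f 11 13 12
f 12 13 14
f 12 14 4
f 13 1 15
f 13 15 14
f 14 15 16
f 14 16 4
f 15 1 17
f 15 17 16
f 16 17 18
f 16 18 4
f 17 1 19
f 17 19 18
f 18 19 20
f 18 20 4
f 19 1 21
f 19 21 20
f 20 21 22
f 20 22 4
f 21 1 23
f 21 23 22
f 22 23 24
f 22 24 4
f 23 1 25
f 23 25 24
f 24 25 26
f 24 26 4
f 25 1 27
f 25 27 26
f 26 27 28
f 26 28 4
f 27 1 29
f 27 29 28
f 28 29 30
f 28 30 4
f 29 1 31
f 29 31 30
f 30 31 32
f 30 32 4
f 31 1 33
f 31 33 32
f 32 33 34
f 32 34 4
f 33 1 2
f 33 2 34
f 34 2 3
f 34 3 4
f 36 35 39
f 36 39 37
f 37 39 40
f 37 40 38
f 39 35 41
f 39 41 40
f 40 41 42
f 40 42 38
f 41 35 43
f 41 43 42
f 42 43 44
f 42 44 38
f 43 35 45
f 43 45 44
f 44 45 46
f 44 46 38
f 45 35 47
f 45 47 46
f 46 47 48
f 46 48 38
f 47 35 49
f 47 49 48
f 48 49 50
f 48 50 38
f 49 35 51
f 49 51 50
f 50 51 52
f 50 52 38
f 51 35 36
f 51 36 52
f 52 36 37
f 52 37 38
f 54 56 53
f 57 54 53
f 53 56 55
f 55 57 53
f 54 60 56
f 58 54 57
f 58 60 54
f 56 60 55
f 59 57 55
f 55 60 59
f 59 58 57
f 60 58 59



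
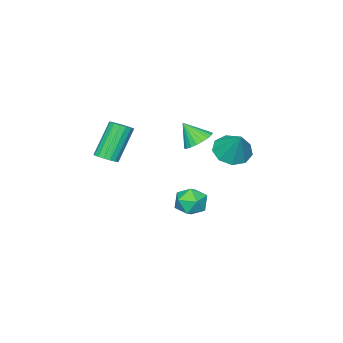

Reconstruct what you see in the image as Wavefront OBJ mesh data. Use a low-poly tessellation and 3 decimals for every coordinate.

v -1.329 2.101 -1.204
v -0.904 2.338 -1.966
v -0.656 0.802 -1.234
v -0.231 1.039 -1.996
v -0.021 1.445 -1.215
v -0.437 2.248 -1.197
v -1.123 0.892 -2.003
v -1.539 1.695 -1.985
v -0.776 1.591 -2.46
v -0.095 1.933 -1.973
v -1.465 1.207 -1.227
v -0.784 1.549 -0.74
v -2.812 2.357 1.335
v -2.002 1.796 1.427
v -2.348 3.263 2.745
v -1.868 2.334 1.038
v -2.176 2.883 0.787
v -2.782 3.185 0.793
v -3.402 3.1 1.052
v -3.746 2.667 1.443
v -3.653 2.089 1.783
v -3.167 1.637 1.914
v -2.515 1.521 1.773
v -0.821 1.979 2.639
v -0.189 1.677 2.252
v -0.539 1.261 3.661
v -0.057 1.942 2.403
v -0.057 2.214 2.595
v -0.189 2.446 2.794
v -0.43 2.597 2.966
v -0.739 2.641 3.082
v -1.062 2.57 3.122
v -1.343 2.398 3.078
v -1.534 2.153 2.958
v -1.601 1.878 2.783
v -1.534 1.621 2.584
v -1.343 1.426 2.393
v -1.062 1.326 2.246
v -0.739 1.339 2.166
v -0.431 1.464 2.169
v 3.474 0.241 2.589
v 3.915 0.536 2.87
v 2.847 0.513 4.572
v 2.406 0.219 4.291
v 3.747 0.745 2.767
v 2.679 0.722 4.469
v 3.517 0.839 2.624
v 2.448 0.816 4.326
v 3.277 0.796 2.472
v 2.208 0.773 4.174
v 3.082 0.626 2.348
v 2.013 0.603 4.05
v 2.977 0.368 2.278
v 1.908 0.345 3.98
v 2.986 0.08 2.28
v 1.917 0.058 3.982
v 3.107 -0.17 2.353
v 2.038 -0.192 4.055
v 3.312 -0.326 2.479
v 2.243 -0.348 4.181
v 3.554 -0.352 2.631
v 2.485 -0.375 4.333
v 3.778 -0.242 2.773
v 2.71 -0.265 4.475
v 3.933 -0.021 2.873
v 2.864 -0.044 4.575
v 3.982 0.259 2.908
v 2.913 0.237 4.61
f 1 12 6
f 1 6 2
f 1 2 8
f 1 8 11
f 1 11 12
f 2 6 10
f 6 12 5
f 12 11 3
f 11 8 7
f 8 2 9
f 4 10 5
f 4 5 3
f 4 3 7
f 4 7 9
f 4 9 10
f 5 10 6
f 3 5 12
f 7 3 11
f 9 7 8
f 10 9 2
f 14 13 16
f 14 16 15
f 16 13 17
f 16 17 15
f 17 13 18
f 17 18 15
f 18 13 19
f 18 19 15
f 19 13 20
f 19 20 15
f 20 13 21
f 20 21 15
f 21 13 22
f 21 22 15
f 22 13 23
f 22 23 15
f 23 13 14
f 23 14 15
f 25 24 27
f 25 27 26
f 27 24 28
f 27 28 26
f 28 24 29
f 28 29 26
f 29 24 30
f 29 30 26
f 30 24 31
f 30 31 26
f 31 24 32
f 31 32 26
f 32 24 33
f 32 33 26
f 33 24 34
f 33 34 26
f 34 24 35
f 34 35 26
f 35 24 36
f 35 36 26
f 36 24 37
f 36 37 26
f 37 24 38
f 37 38 26
f 38 24 39
f 38 39 26
f 39 24 40
f 39 40 26
f 40 24 25
f 40 25 26
f 42 41 45
f 42 45 43
f 43 45 46
f 43 46 44
f 45 41 47
f 45 47 46
f 46 47 48
f 46 48 44
f 47 41 49
f 47 49 48
f 48 49 50
f 48 50 44
f 49 41 51
f 49 51 50
f 50 51 52
f 50 52 44
f 51 41 53
f 51 53 52
f 52 53 54
f 52 54 44
f 53 41 55
f 53 55 54
f 54 55 56
f 54 56 44
f 55 41 57
f 55 57 56
f 56 57 58
f 56 58 44
f 57 41 59
f 57 59 58
f 58 59 60
f 58 60 44
f 59 41 61
f 59 61 60
f 60 61 62
f 60 62 44
f 61 41 63
f 61 63 62
f 62 63 64
f 62 64 44
f 63 41 65
f 63 65 64
f 64 65 66
f 64 66 44
f 65 41 67
f 65 67 66
f 66 67 68
f 66 68 44
f 67 41 42
f 67 42 68
f 68 42 43
f 68 43 44



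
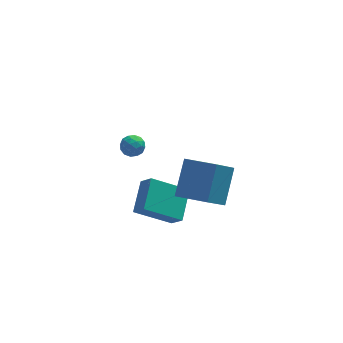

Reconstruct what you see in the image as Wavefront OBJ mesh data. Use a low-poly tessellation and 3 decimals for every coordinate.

v -0.099 -2.425 -4.877
v -1.977 -2.245 -3.746
v 0.56 -0.895 -4.027
v -1.319 -0.715 -2.897
v 0.319 -3.045 -4.083
v -1.56 -2.865 -2.953
v 0.977 -1.515 -3.234
v -0.901 -1.335 -2.103
v -0.825 3.522 -3.8
v -0.613 3.236 -3.192
v -1.587 2.684 -3.928
v -1.375 2.398 -3.32
v -1.723 3.011 -3.319
v -1.252 3.528 -3.24
v -0.948 2.392 -3.88
v -0.477 2.909 -3.801
v -0.689 2.537 -3.242
v -1.168 2.92 -2.895
v -1.032 3 -4.225
v -1.511 3.383 -3.878
v -0.652 3.453 -3.484
v -1.548 2.467 -3.636
v -1.753 2.827 -3.635
v -1.628 2.659 -3.277
v -1.028 3.624 -3.513
v -0.903 3.456 -3.155
v -1.556 3.324 -3.23
v -1.297 2.464 -3.965
v -1.172 2.296 -3.607
v -0.572 3.261 -3.843
v -0.447 3.093 -3.485
v -0.644 2.596 -3.89
v -0.572 2.874 -3.156
v -1.02 2.381 -3.232
v -0.769 2.377 -3.561
v -0.492 2.682 -3.515
v -0.854 3.099 -2.953
v -1.302 2.606 -3.028
v -1.506 2.966 -3.027
v -1.229 3.27 -2.981
v -0.898 2.688 -2.982
v -0.898 3.314 -4.092
v -1.346 2.821 -4.167
v -0.971 2.65 -4.139
v -0.694 2.954 -4.093
v -1.18 3.539 -3.888
v -1.628 3.046 -3.964
v -1.708 3.238 -3.605
v -1.431 3.543 -3.559
v -1.302 3.232 -4.138
v 0.89 -2.783 -2.7
v -0.146 -3.507 -1.503
v 1.627 -1.392 -1.221
v 0.591 -2.115 -0.025
v 2.229 -3.965 -2.255
v 1.193 -4.688 -1.059
v 2.966 -2.573 -0.777
v 1.93 -3.297 0.42
f 2 4 1
f 5 2 1
f 1 4 3
f 3 5 1
f 2 8 4
f 6 2 5
f 6 8 2
f 4 8 3
f 7 5 3
f 3 8 7
f 7 6 5
f 8 6 7
f 9 46 25
f 46 20 49
f 25 49 14
f 46 49 25
f 9 25 21
f 25 14 26
f 21 26 10
f 25 26 21
f 9 21 30
f 21 10 31
f 30 31 16
f 21 31 30
f 9 30 42
f 30 16 45
f 42 45 19
f 30 45 42
f 9 42 46
f 42 19 50
f 46 50 20
f 42 50 46
f 10 26 37
f 26 14 40
f 37 40 18
f 26 40 37
f 14 49 27
f 49 20 48
f 27 48 13
f 49 48 27
f 20 50 47
f 50 19 43
f 47 43 11
f 50 43 47
f 19 45 44
f 45 16 32
f 44 32 15
f 45 32 44
f 16 31 36
f 31 10 33
f 36 33 17
f 31 33 36
f 12 38 24
f 38 18 39
f 24 39 13
f 38 39 24
f 12 24 22
f 24 13 23
f 22 23 11
f 24 23 22
f 12 22 29
f 22 11 28
f 29 28 15
f 22 28 29
f 12 29 34
f 29 15 35
f 34 35 17
f 29 35 34
f 12 34 38
f 34 17 41
f 38 41 18
f 34 41 38
f 13 39 27
f 39 18 40
f 27 40 14
f 39 40 27
f 11 23 47
f 23 13 48
f 47 48 20
f 23 48 47
f 15 28 44
f 28 11 43
f 44 43 19
f 28 43 44
f 17 35 36
f 35 15 32
f 36 32 16
f 35 32 36
f 18 41 37
f 41 17 33
f 37 33 10
f 41 33 37
f 52 54 51
f 55 52 51
f 51 54 53
f 53 55 51
f 52 58 54
f 56 52 55
f 56 58 52
f 54 58 53
f 57 55 53
f 53 58 57
f 57 56 55
f 58 56 57



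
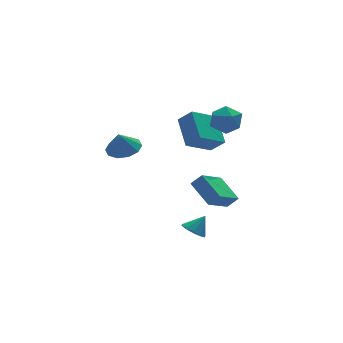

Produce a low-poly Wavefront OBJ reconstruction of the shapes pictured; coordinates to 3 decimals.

v 2.322 -1.994 2.197
v 2.629 -0.368 3.209
v 1.785 -1.41 1.421
v 2.092 0.217 2.433
v 3.888 -1.737 1.307
v 4.195 -0.11 2.319
v 3.351 -1.152 0.531
v 3.658 0.474 1.543
v 3.417 -2.105 3.072
v 3.967 -2.111 3.855
v 2.813 -3.469 3.485
v 3.363 -3.475 4.268
v 2.646 -2.846 4.191
v 3.019 -2.003 3.936
v 3.761 -3.577 3.404
v 4.134 -2.734 3.149
v 4.179 -3.021 4.06
v 3.49 -2.569 4.547
v 3.29 -3.011 2.793
v 2.601 -2.559 3.28
v -1.208 -0.285 1.415
v -0.289 -0.144 1.693
v -1.532 -0.395 2.545
v -0.56 0.391 1.667
v -1.078 0.667 1.545
v -1.645 0.58 1.374
v -2.046 0.162 1.218
v -2.127 -0.427 1.138
v -1.856 -0.961 1.164
v -1.338 -1.238 1.285
v -0.771 -1.15 1.457
v -0.37 -0.732 1.612
v 1.187 -3.609 -3.606
v 1.744 -3.857 -4.025
v 1.893 -3.531 -2.714
v 1.734 -3.401 -4.058
v 1.515 -3.024 -3.918
v 1.171 -2.871 -3.658
v 0.833 -3 -3.379
v 0.63 -3.362 -3.186
v 0.639 -3.818 -3.153
v 0.858 -4.194 -3.294
v 1.202 -4.347 -3.553
v 1.541 -4.218 -3.832
v 2.082 -3.486 -1.933
v 1.796 -1.976 -1.139
v 3.613 -2.614 -3.039
v 3.326 -1.104 -2.245
v 2.634 -3.696 -1.335
v 2.347 -2.186 -0.541
v 4.164 -2.824 -2.441
v 3.878 -1.314 -1.647
f 2 4 1
f 5 2 1
f 1 4 3
f 3 5 1
f 2 8 4
f 6 2 5
f 6 8 2
f 4 8 3
f 7 5 3
f 3 8 7
f 7 6 5
f 8 6 7
f 9 20 14
f 9 14 10
f 9 10 16
f 9 16 19
f 9 19 20
f 10 14 18
f 14 20 13
f 20 19 11
f 19 16 15
f 16 10 17
f 12 18 13
f 12 13 11
f 12 11 15
f 12 15 17
f 12 17 18
f 13 18 14
f 11 13 20
f 15 11 19
f 17 15 16
f 18 17 10
f 22 21 24
f 22 24 23
f 24 21 25
f 24 25 23
f 25 21 26
f 25 26 23
f 26 21 27
f 26 27 23
f 27 21 28
f 27 28 23
f 28 21 29
f 28 29 23
f 29 21 30
f 29 30 23
f 30 21 31
f 30 31 23
f 31 21 32
f 31 32 23
f 32 21 22
f 32 22 23
f 34 33 36
f 34 36 35
f 36 33 37
f 36 37 35
f 37 33 38
f 37 38 35
f 38 33 39
f 38 39 35
f 39 33 40
f 39 40 35
f 40 33 41
f 40 41 35
f 41 33 42
f 41 42 35
f 42 33 43
f 42 43 35
f 43 33 44
f 43 44 35
f 44 33 34
f 44 34 35
f 46 48 45
f 49 46 45
f 45 48 47
f 47 49 45
f 46 52 48
f 50 46 49
f 50 52 46
f 48 52 47
f 51 49 47
f 47 52 51
f 51 50 49
f 52 50 51



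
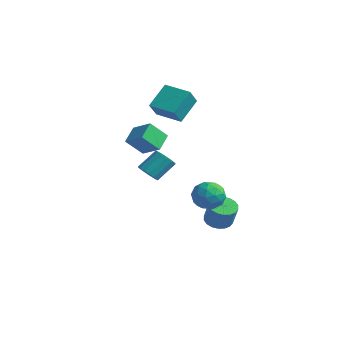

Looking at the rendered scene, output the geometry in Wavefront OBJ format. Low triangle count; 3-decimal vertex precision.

v 2.249 1.261 -1.331
v 2.896 1.323 -0.452
v 2.784 -0.403 -1.608
v 3.431 -0.341 -0.729
v 2.345 -0.351 -0.608
v 2.014 0.677 -0.437
v 3.666 0.243 -1.623
v 3.335 1.271 -1.452
v 3.772 0.694 -0.632
v 2.955 0.326 -0.005
v 2.725 0.594 -2.055
v 1.908 0.226 -1.428
v 2.525 1.438 -0.867
v 3.155 -0.518 -1.193
v 2.516 -0.524 -1.122
v 2.896 -0.488 -0.605
v 2.007 1.058 -0.858
v 2.387 1.094 -0.341
v 2.063 0.11 -0.434
v 3.293 -0.174 -1.719
v 3.673 -0.138 -1.202
v 2.784 1.408 -1.455
v 3.164 1.444 -0.938
v 3.617 0.81 -1.626
v 3.421 1.104 -0.456
v 3.736 0.127 -0.619
v 3.874 0.47 -1.145
v 3.679 1.074 -1.044
v 2.941 0.888 -0.088
v 3.255 -0.089 -0.251
v 2.617 -0.096 -0.18
v 2.422 0.509 -0.079
v 3.456 0.519 -0.194
v 2.425 1.009 -1.809
v 2.739 0.032 -1.972
v 3.258 0.411 -1.981
v 3.063 1.016 -1.88
v 1.944 0.793 -1.441
v 2.259 -0.184 -1.604
v 2.001 -0.154 -1.016
v 1.806 0.45 -0.915
v 2.224 0.401 -1.866
v 1.032 -2.673 1.155
v 1.773 -2.844 1.164
v 2.028 -1.677 2.214
v 1.288 -1.507 2.205
v 1.733 -2.577 0.878
v 1.989 -1.41 1.927
v 1.506 -2.337 0.665
v 1.761 -1.17 1.715
v 1.151 -2.186 0.584
v 1.407 -1.019 1.634
v 0.765 -2.166 0.656
v 1.021 -0.999 1.706
v 0.45 -2.282 0.862
v 0.706 -1.115 1.911
v 0.292 -2.503 1.146
v 0.547 -1.336 2.196
v 0.331 -2.77 1.433
v 0.587 -1.603 2.482
v 0.559 -3.01 1.645
v 0.814 -1.843 2.695
v 0.913 -3.161 1.726
v 1.169 -1.994 2.776
v 1.299 -3.181 1.654
v 1.555 -2.014 2.704
v 1.614 -3.065 1.449
v 1.87 -1.898 2.498
v -3.205 -0.667 1.795
v -3.679 0.421 2.48
v -2.674 0.274 0.669
v -3.148 1.361 1.354
v -1.832 -0.541 2.546
v -2.306 0.546 3.231
v -1.301 0.399 1.42
v -1.775 1.487 2.105
v 1.241 2.847 -4.449
v 1.936 3.387 -4.677
v 2.595 3.173 -3.18
v 1.899 2.633 -2.951
v 1.668 3.648 -4.522
v 2.327 3.433 -3.024
v 1.315 3.749 -4.352
v 1.973 3.534 -2.854
v 0.947 3.672 -4.201
v 1.605 3.457 -2.704
v 0.637 3.432 -4.099
v 1.296 3.217 -2.602
v 0.447 3.076 -4.067
v 1.106 2.861 -2.569
v 0.414 2.674 -4.11
v 1.073 2.46 -2.612
v 0.545 2.307 -4.22
v 1.204 2.093 -2.723
v 0.813 2.047 -4.376
v 1.472 1.832 -2.878
v 1.167 1.946 -4.546
v 1.825 1.731 -3.048
v 1.535 2.023 -4.696
v 2.193 1.808 -3.199
v 1.844 2.263 -4.798
v 2.503 2.048 -3.301
v 2.034 2.619 -4.831
v 2.693 2.404 -3.333
v 2.067 3.02 -4.788
v 2.726 2.806 -3.29
v -4.259 2.834 2.768
v -3.914 1.927 3.873
v -4.455 4.334 4.061
v -4.111 3.427 5.166
v -2.469 3.253 2.554
v -2.125 2.346 3.659
v -2.666 4.753 3.847
v -2.321 3.846 4.952
f 1 38 17
f 38 12 41
f 17 41 6
f 38 41 17
f 1 17 13
f 17 6 18
f 13 18 2
f 17 18 13
f 1 13 22
f 13 2 23
f 22 23 8
f 13 23 22
f 1 22 34
f 22 8 37
f 34 37 11
f 22 37 34
f 1 34 38
f 34 11 42
f 38 42 12
f 34 42 38
f 2 18 29
f 18 6 32
f 29 32 10
f 18 32 29
f 6 41 19
f 41 12 40
f 19 40 5
f 41 40 19
f 12 42 39
f 42 11 35
f 39 35 3
f 42 35 39
f 11 37 36
f 37 8 24
f 36 24 7
f 37 24 36
f 8 23 28
f 23 2 25
f 28 25 9
f 23 25 28
f 4 30 16
f 30 10 31
f 16 31 5
f 30 31 16
f 4 16 14
f 16 5 15
f 14 15 3
f 16 15 14
f 4 14 21
f 14 3 20
f 21 20 7
f 14 20 21
f 4 21 26
f 21 7 27
f 26 27 9
f 21 27 26
f 4 26 30
f 26 9 33
f 30 33 10
f 26 33 30
f 5 31 19
f 31 10 32
f 19 32 6
f 31 32 19
f 3 15 39
f 15 5 40
f 39 40 12
f 15 40 39
f 7 20 36
f 20 3 35
f 36 35 11
f 20 35 36
f 9 27 28
f 27 7 24
f 28 24 8
f 27 24 28
f 10 33 29
f 33 9 25
f 29 25 2
f 33 25 29
f 44 43 47
f 44 47 45
f 45 47 48
f 45 48 46
f 47 43 49
f 47 49 48
f 48 49 50
f 48 50 46
f 49 43 51
f 49 51 50
f 50 51 52
f 50 52 46
f 51 43 53
f 51 53 52
f 52 53 54
f 52 54 46
f 53 43 55
f 53 55 54
f 54 55 56
f 54 56 46
f 55 43 57
f 55 57 56
f 56 57 58
f 56 58 46
f 57 43 59
f 57 59 58
f 58 59 60
f 58 60 46
f 59 43 61
f 59 61 60
f 60 61 62
f 60 62 46
f 61 43 63
f 61 63 62
f 62 63 64
f 62 64 46
f 63 43 65
f 63 65 64
f 64 65 66
f 64 66 46
f 65 43 67
f 65 67 66
f 66 67 68
f 66 68 46
f 67 43 44
f 67 44 68
f 68 44 45
f 68 45 46
f 70 72 69
f 73 70 69
f 69 72 71
f 71 73 69
f 70 76 72
f 74 70 73
f 74 76 70
f 72 76 71
f 75 73 71
f 71 76 75
f 75 74 73
f 76 74 75
f 78 77 81
f 78 81 79
f 79 81 82
f 79 82 80
f 81 77 83
f 81 83 82
f 82 83 84
f 82 84 80
f 83 77 85
f 83 85 84
f 84 85 86
f 84 86 80
f 85 77 87
f 85 87 86
f 86 87 88
f 86 88 80
f 87 77 89
f 87 89 88
f 88 89 90
f 88 90 80
f 89 77 91
f 89 91 90
f 90 91 92
f 90 92 80
f 91 77 93
f 91 93 92
f 92 93 94
f 92 94 80
f 93 77 95
f 93 95 94
f 94 95 96
f 94 96 80
f 95 77 97
f 95 97 96
f 96 97 98
f 96 98 80
f 97 77 99
f 97 99 98
f 98 99 100
f 98 100 80
f 99 77 101
f 99 101 100
f 100 101 102
f 100 102 80
f 101 77 103
f 101 103 102
f 102 103 104
f 102 104 80
f 103 77 105
f 103 105 104
f 104 105 106
f 104 106 80
f 105 77 78
f 105 78 106
f 106 78 79
f 106 79 80
f 108 110 107
f 111 108 107
f 107 110 109
f 109 111 107
f 108 114 110
f 112 108 111
f 112 114 108
f 110 114 109
f 113 111 109
f 109 114 113
f 113 112 111
f 114 112 113



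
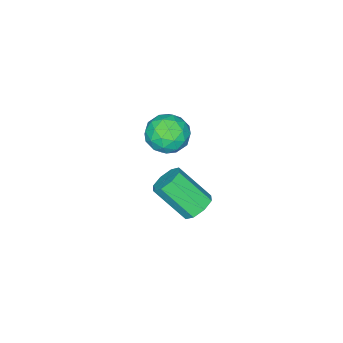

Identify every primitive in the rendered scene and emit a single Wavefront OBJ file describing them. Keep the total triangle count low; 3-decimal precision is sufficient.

v 1.735 -3.109 4.006
v 2.279 -2.984 3.066
v 3.001 -4.196 4.594
v 3.545 -4.071 3.654
v 3.465 -3.235 4.355
v 2.682 -2.563 3.991
v 2.598 -4.617 3.669
v 1.815 -3.945 3.305
v 2.812 -3.916 2.857
v 3.348 -3.062 3.281
v 1.932 -4.118 4.379
v 2.468 -3.264 4.803
v 1.896 -2.951 3.484
v 3.384 -4.229 4.176
v 3.337 -3.738 4.588
v 3.657 -3.664 4.035
v 2.133 -2.704 4.028
v 2.453 -2.63 3.475
v 3.15 -2.778 4.233
v 2.827 -4.55 4.185
v 3.147 -4.476 3.632
v 1.623 -3.516 3.625
v 1.943 -3.442 3.072
v 2.13 -4.402 3.427
v 2.529 -3.425 2.809
v 3.273 -4.064 3.155
v 2.716 -4.385 3.164
v 2.256 -3.99 2.95
v 2.844 -2.923 3.058
v 3.588 -3.562 3.404
v 3.541 -3.071 3.816
v 3.081 -2.676 3.602
v 3.157 -3.471 2.936
v 1.692 -3.618 4.256
v 2.436 -4.257 4.602
v 2.199 -4.504 4.058
v 1.739 -4.109 3.844
v 2.007 -3.116 4.505
v 2.751 -3.755 4.851
v 3.024 -3.19 4.71
v 2.564 -2.795 4.496
v 2.123 -3.709 4.724
v 1.542 -2.702 -2.001
v 1.857 -3.21 -2.605
v 2.334 -4.725 -1.084
v 2.018 -4.218 -0.479
v 2.307 -2.814 -2.352
v 2.784 -4.329 -0.83
v 2.309 -2.353 -1.893
v 2.786 -3.868 -0.372
v 1.861 -2.096 -1.497
v 2.338 -3.612 0.024
v 1.226 -2.195 -1.396
v 1.703 -3.71 0.125
v 0.776 -2.591 -1.65
v 1.253 -4.106 -0.128
v 0.774 -3.052 -2.108
v 1.251 -4.567 -0.587
v 1.222 -3.308 -2.504
v 1.699 -4.824 -0.983
f 1 38 17
f 38 12 41
f 17 41 6
f 38 41 17
f 1 17 13
f 17 6 18
f 13 18 2
f 17 18 13
f 1 13 22
f 13 2 23
f 22 23 8
f 13 23 22
f 1 22 34
f 22 8 37
f 34 37 11
f 22 37 34
f 1 34 38
f 34 11 42
f 38 42 12
f 34 42 38
f 2 18 29
f 18 6 32
f 29 32 10
f 18 32 29
f 6 41 19
f 41 12 40
f 19 40 5
f 41 40 19
f 12 42 39
f 42 11 35
f 39 35 3
f 42 35 39
f 11 37 36
f 37 8 24
f 36 24 7
f 37 24 36
f 8 23 28
f 23 2 25
f 28 25 9
f 23 25 28
f 4 30 16
f 30 10 31
f 16 31 5
f 30 31 16
f 4 16 14
f 16 5 15
f 14 15 3
f 16 15 14
f 4 14 21
f 14 3 20
f 21 20 7
f 14 20 21
f 4 21 26
f 21 7 27
f 26 27 9
f 21 27 26
f 4 26 30
f 26 9 33
f 30 33 10
f 26 33 30
f 5 31 19
f 31 10 32
f 19 32 6
f 31 32 19
f 3 15 39
f 15 5 40
f 39 40 12
f 15 40 39
f 7 20 36
f 20 3 35
f 36 35 11
f 20 35 36
f 9 27 28
f 27 7 24
f 28 24 8
f 27 24 28
f 10 33 29
f 33 9 25
f 29 25 2
f 33 25 29
f 44 43 47
f 44 47 45
f 45 47 48
f 45 48 46
f 47 43 49
f 47 49 48
f 48 49 50
f 48 50 46
f 49 43 51
f 49 51 50
f 50 51 52
f 50 52 46
f 51 43 53
f 51 53 52
f 52 53 54
f 52 54 46
f 53 43 55
f 53 55 54
f 54 55 56
f 54 56 46
f 55 43 57
f 55 57 56
f 56 57 58
f 56 58 46
f 57 43 59
f 57 59 58
f 58 59 60
f 58 60 46
f 59 43 44
f 59 44 60
f 60 44 45
f 60 45 46



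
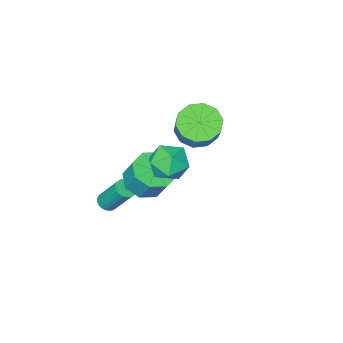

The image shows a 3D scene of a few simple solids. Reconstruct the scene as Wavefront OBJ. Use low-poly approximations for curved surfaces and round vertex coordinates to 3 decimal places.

v 1.413 -0.846 1.819
v 2.113 -0.236 1.477
v 2.087 0.457 2.659
v 1.387 -0.154 3.001
v 1.413 0.008 1.319
v 1.388 0.7 2.501
v 0.713 -0.248 1.454
v 0.688 0.444 2.636
v 0.423 -0.855 1.803
v 0.397 -0.163 2.985
v 0.713 -1.457 2.161
v 0.687 -0.764 3.343
v 1.412 -1.7 2.319
v 1.387 -1.008 3.501
v 2.112 -1.444 2.184
v 2.087 -0.752 3.366
v 2.403 -0.837 1.835
v 2.377 -0.145 3.017
v 1.172 -4.069 -2.107
v 1.676 -4.03 -2.041
v 1.393 -2.991 -0.488
v 0.888 -3.031 -0.553
v 1.639 -3.871 -2.154
v 1.356 -2.832 -0.601
v 1.531 -3.742 -2.26
v 1.247 -2.703 -0.707
v 1.368 -3.662 -2.343
v 1.085 -2.624 -0.79
v 1.175 -3.645 -2.39
v 0.892 -2.606 -0.836
v 0.982 -3.693 -2.393
v 0.699 -2.654 -0.84
v 0.818 -3.797 -2.353
v 0.534 -2.758 -0.8
v 0.707 -3.944 -2.276
v 0.424 -2.905 -0.722
v 0.667 -4.109 -2.172
v 0.384 -3.07 -0.619
v 0.704 -4.268 -2.059
v 0.421 -3.229 -0.506
v 0.813 -4.397 -1.953
v 0.529 -3.358 -0.4
v 0.975 -4.476 -1.87
v 0.692 -3.438 -0.317
v 1.168 -4.494 -1.824
v 0.885 -3.455 -0.27
v 1.361 -4.446 -1.82
v 1.078 -3.407 -0.267
v 1.526 -4.342 -1.86
v 1.242 -3.303 -0.307
v 1.636 -4.195 -1.938
v 1.353 -3.156 -0.384
v 0.376 0.768 3.655
v 1.149 1.19 3.207
v 1.351 0.17 4.773
v 2.124 0.592 4.325
v 1.448 1.154 4.777
v 0.846 1.523 4.086
v 1.654 -0.163 3.894
v 1.052 0.206 3.203
v 1.939 0.614 3.354
v 1.812 1.428 3.9
v 0.688 -0.068 4.08
v 0.561 0.746 4.626
v -2.822 -2.878 1.79
v -1.918 -3.369 1.728
v -1.195 -2.233 3.247
v -2.098 -1.742 3.31
v -1.895 -2.865 1.34
v -1.172 -1.729 2.859
v -2.226 -2.365 1.124
v -1.503 -1.23 2.643
v -2.785 -2.062 1.163
v -2.061 -0.926 2.682
v -3.357 -2.07 1.441
v -2.634 -0.934 2.961
v -3.725 -2.387 1.853
v -3.002 -1.251 3.372
v -3.748 -2.891 2.241
v -3.025 -1.755 3.76
v -3.417 -3.39 2.457
v -2.694 -2.255 3.976
v -2.859 -3.694 2.418
v -2.135 -2.558 3.937
v -2.286 -3.686 2.139
v -1.563 -2.55 3.659
f 2 1 5
f 2 5 3
f 3 5 6
f 3 6 4
f 5 1 7
f 5 7 6
f 6 7 8
f 6 8 4
f 7 1 9
f 7 9 8
f 8 9 10
f 8 10 4
f 9 1 11
f 9 11 10
f 10 11 12
f 10 12 4
f 11 1 13
f 11 13 12
f 12 13 14
f 12 14 4
f 13 1 15
f 13 15 14
f 14 15 16
f 14 16 4
f 15 1 17
f 15 17 16
f 16 17 18
f 16 18 4
f 17 1 2
f 17 2 18
f 18 2 3
f 18 3 4
f 20 19 23
f 20 23 21
f 21 23 24
f 21 24 22
f 23 19 25
f 23 25 24
f 24 25 26
f 24 26 22
f 25 19 27
f 25 27 26
f 26 27 28
f 26 28 22
f 27 19 29
f 27 29 28
f 28 29 30
f 28 30 22
f 29 19 31
f 29 31 30
f 30 31 32
f 30 32 22
f 31 19 33
f 31 33 32
f 32 33 34
f 32 34 22
f 33 19 35
f 33 35 34
f 34 35 36
f 34 36 22
f 35 19 37
f 35 37 36
f 36 37 38
f 36 38 22
f 37 19 39
f 37 39 38
f 38 39 40
f 38 40 22
f 39 19 41
f 39 41 40
f 40 41 42
f 40 42 22
f 41 19 43
f 41 43 42
f 42 43 44
f 42 44 22
f 43 19 45
f 43 45 44
f 44 45 46
f 44 46 22
f 45 19 47
f 45 47 46
f 46 47 48
f 46 48 22
f 47 19 49
f 47 49 48
f 48 49 50
f 48 50 22
f 49 19 51
f 49 51 50
f 50 51 52
f 50 52 22
f 51 19 20
f 51 20 52
f 52 20 21
f 52 21 22
f 53 64 58
f 53 58 54
f 53 54 60
f 53 60 63
f 53 63 64
f 54 58 62
f 58 64 57
f 64 63 55
f 63 60 59
f 60 54 61
f 56 62 57
f 56 57 55
f 56 55 59
f 56 59 61
f 56 61 62
f 57 62 58
f 55 57 64
f 59 55 63
f 61 59 60
f 62 61 54
f 66 65 69
f 66 69 67
f 67 69 70
f 67 70 68
f 69 65 71
f 69 71 70
f 70 71 72
f 70 72 68
f 71 65 73
f 71 73 72
f 72 73 74
f 72 74 68
f 73 65 75
f 73 75 74
f 74 75 76
f 74 76 68
f 75 65 77
f 75 77 76
f 76 77 78
f 76 78 68
f 77 65 79
f 77 79 78
f 78 79 80
f 78 80 68
f 79 65 81
f 79 81 80
f 80 81 82
f 80 82 68
f 81 65 83
f 81 83 82
f 82 83 84
f 82 84 68
f 83 65 85
f 83 85 84
f 84 85 86
f 84 86 68
f 85 65 66
f 85 66 86
f 86 66 67
f 86 67 68



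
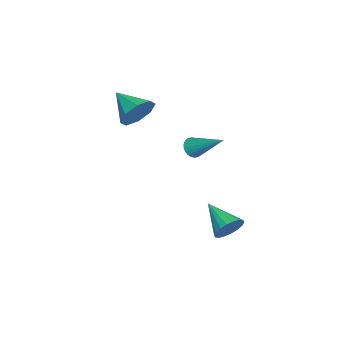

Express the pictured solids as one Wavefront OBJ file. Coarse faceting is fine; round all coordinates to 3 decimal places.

v 1.587 -0.03 1.715
v 1.751 0.228 1.257
v 2.373 1.37 2.785
v 1.556 0.314 1.287
v 1.367 0.348 1.382
v 1.211 0.324 1.527
v 1.112 0.246 1.701
v 1.086 0.126 1.877
v 1.136 -0.017 2.029
v 1.255 -0.163 2.132
v 1.424 -0.289 2.172
v 1.618 -0.375 2.142
v 1.808 -0.408 2.048
v 1.964 -0.385 1.902
v 2.063 -0.307 1.728
v 2.089 -0.187 1.552
v 2.039 -0.043 1.401
v 1.92 0.102 1.297
v -2.398 -3.073 1.244
v -1.874 -3.004 2.081
v -3.382 -4.247 1.956
v -2.46 -2.523 2.065
v -3.009 -2.364 1.568
v -3.2 -2.621 0.881
v -2.922 -3.142 0.407
v -2.336 -3.622 0.423
v -1.787 -3.781 0.92
v -1.595 -3.525 1.607
v 0.746 1.501 -4.006
v 1.34 1.169 -3.604
v -0.406 0.399 -3.214
v 1.237 1.429 -3.391
v 1.037 1.704 -3.3
v 0.78 1.938 -3.349
v 0.515 2.086 -3.528
v 0.297 2.118 -3.801
v 0.168 2.027 -4.115
v 0.153 1.833 -4.408
v 0.255 1.573 -4.621
v 0.455 1.298 -4.712
v 0.713 1.064 -4.663
v 0.977 0.916 -4.484
v 1.195 0.884 -4.21
v 1.325 0.974 -3.896
f 2 1 4
f 2 4 3
f 4 1 5
f 4 5 3
f 5 1 6
f 5 6 3
f 6 1 7
f 6 7 3
f 7 1 8
f 7 8 3
f 8 1 9
f 8 9 3
f 9 1 10
f 9 10 3
f 10 1 11
f 10 11 3
f 11 1 12
f 11 12 3
f 12 1 13
f 12 13 3
f 13 1 14
f 13 14 3
f 14 1 15
f 14 15 3
f 15 1 16
f 15 16 3
f 16 1 17
f 16 17 3
f 17 1 18
f 17 18 3
f 18 1 2
f 18 2 3
f 20 19 22
f 20 22 21
f 22 19 23
f 22 23 21
f 23 19 24
f 23 24 21
f 24 19 25
f 24 25 21
f 25 19 26
f 25 26 21
f 26 19 27
f 26 27 21
f 27 19 28
f 27 28 21
f 28 19 20
f 28 20 21
f 30 29 32
f 30 32 31
f 32 29 33
f 32 33 31
f 33 29 34
f 33 34 31
f 34 29 35
f 34 35 31
f 35 29 36
f 35 36 31
f 36 29 37
f 36 37 31
f 37 29 38
f 37 38 31
f 38 29 39
f 38 39 31
f 39 29 40
f 39 40 31
f 40 29 41
f 40 41 31
f 41 29 42
f 41 42 31
f 42 29 43
f 42 43 31
f 43 29 44
f 43 44 31
f 44 29 30
f 44 30 31



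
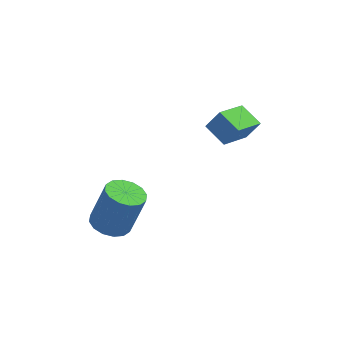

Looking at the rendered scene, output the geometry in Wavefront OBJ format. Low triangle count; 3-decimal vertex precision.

v -3.374 -1.243 -4.438
v -2.602 -1.381 -4.679
v -2.015 -1.194 -2.903
v -2.786 -1.057 -2.662
v -2.652 -0.96 -4.706
v -2.065 -0.773 -2.93
v -2.896 -0.615 -4.662
v -2.309 -0.429 -2.886
v -3.268 -0.439 -4.558
v -2.681 -0.252 -2.781
v -3.668 -0.478 -4.421
v -3.081 -0.292 -2.645
v -3.989 -0.722 -4.289
v -3.402 -0.536 -2.513
v -4.145 -1.106 -4.197
v -3.558 -0.919 -2.421
v -4.095 -1.527 -4.17
v -3.508 -1.34 -2.394
v -3.851 -1.871 -4.214
v -3.264 -1.685 -2.438
v -3.479 -2.048 -4.319
v -2.892 -1.861 -2.542
v -3.079 -2.008 -4.455
v -2.492 -1.822 -2.679
v -2.758 -1.764 -4.587
v -2.171 -1.578 -2.811
v 0.999 3.541 -2.792
v 0.323 2.258 -2.245
v 0.186 4.163 -2.339
v -0.49 2.88 -1.792
v 1.53 3.62 -1.948
v 0.854 2.337 -1.401
v 0.717 4.242 -1.495
v 0.041 2.959 -0.948
f 2 1 5
f 2 5 3
f 3 5 6
f 3 6 4
f 5 1 7
f 5 7 6
f 6 7 8
f 6 8 4
f 7 1 9
f 7 9 8
f 8 9 10
f 8 10 4
f 9 1 11
f 9 11 10
f 10 11 12
f 10 12 4
f 11 1 13
f 11 13 12
f 12 13 14
f 12 14 4
f 13 1 15
f 13 15 14
f 14 15 16
f 14 16 4
f 15 1 17
f 15 17 16
f 16 17 18
f 16 18 4
f 17 1 19
f 17 19 18
f 18 19 20
f 18 20 4
f 19 1 21
f 19 21 20
f 20 21 22
f 20 22 4
f 21 1 23
f 21 23 22
f 22 23 24
f 22 24 4
f 23 1 25
f 23 25 24
f 24 25 26
f 24 26 4
f 25 1 2
f 25 2 26
f 26 2 3
f 26 3 4
f 28 30 27
f 31 28 27
f 27 30 29
f 29 31 27
f 28 34 30
f 32 28 31
f 32 34 28
f 30 34 29
f 33 31 29
f 29 34 33
f 33 32 31
f 34 32 33

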